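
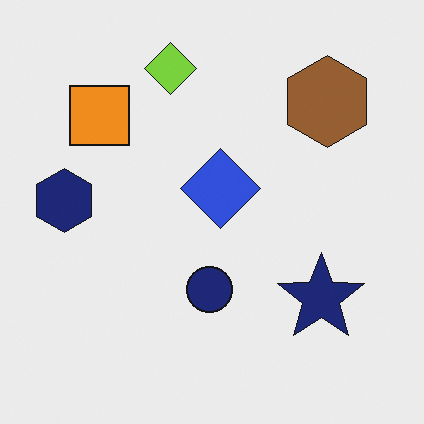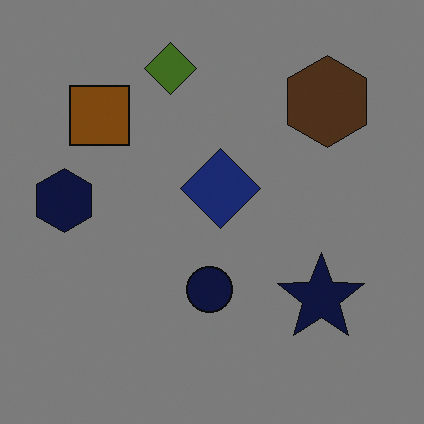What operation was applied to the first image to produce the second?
This is the original image darkened a lot.

Every pixel — background and shapes alike — is uniformly darkened.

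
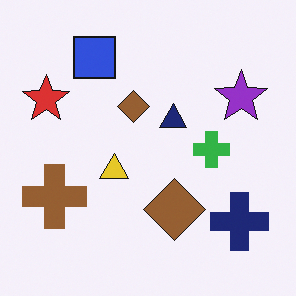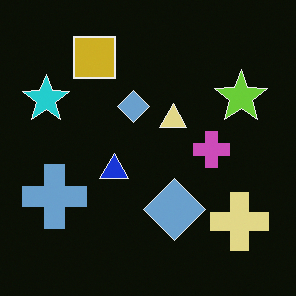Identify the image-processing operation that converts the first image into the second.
The second image is the first color-inverted (negative).

The light background has become dark and every shape's color is its complement — a photographic negative.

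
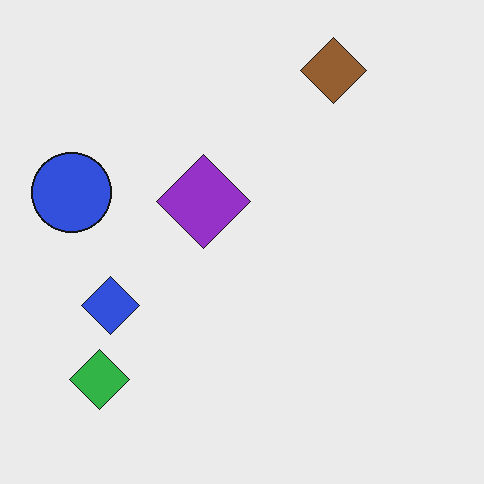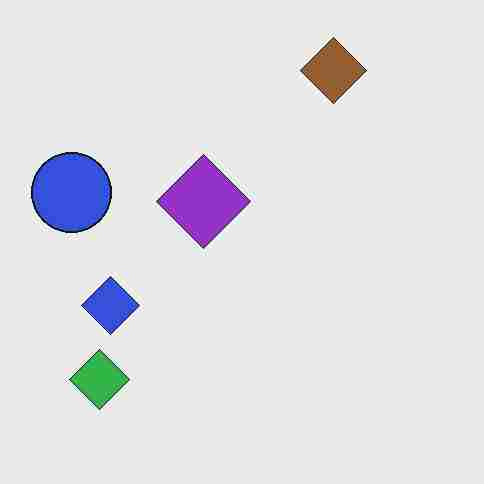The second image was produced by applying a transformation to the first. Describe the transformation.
The image was heavily JPEG-compressed with obvious blocking artifacts.

Blocky 8×8 compression artifacts appear around shape edges and the flat background shows ringing — characteristic JPEG degradation.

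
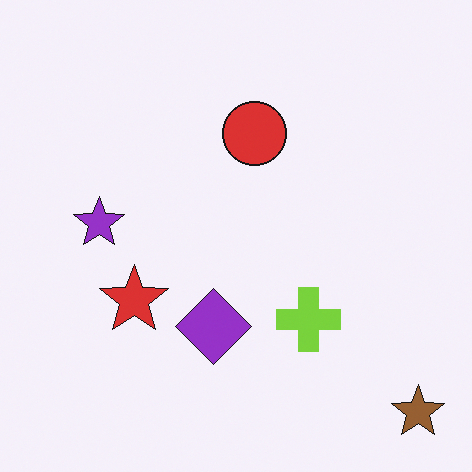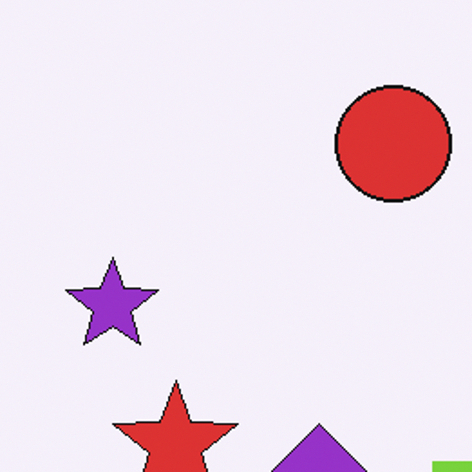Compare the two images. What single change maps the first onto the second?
The second image is the first cropped tightly and scaled back up.

The visible shapes are larger and the field of view is narrower; shapes near the original edges may be partly or wholly outside the frame — a crop-and-rescale.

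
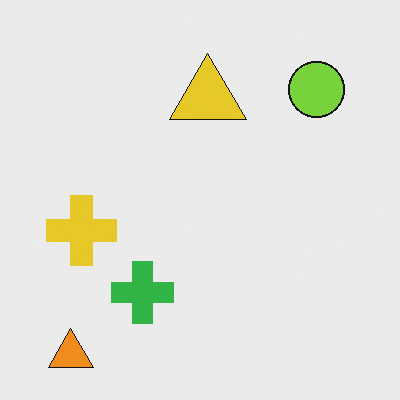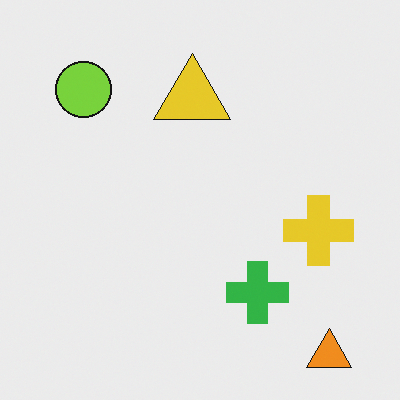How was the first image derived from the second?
The transformation is: flipped horizontally (left ↔ right).

The orange triangle is in the bottom-right of the second image and the bottom-left of the first — shapes on opposite sides of the vertical midline have swapped in a mirror flip.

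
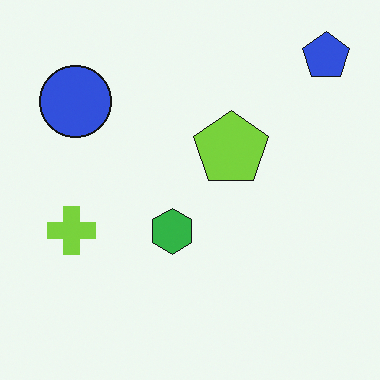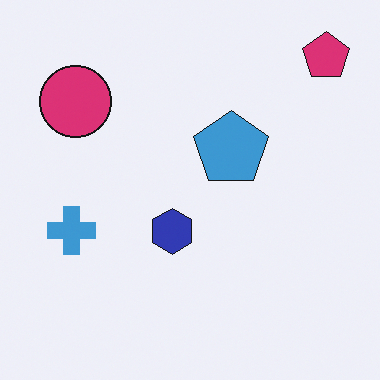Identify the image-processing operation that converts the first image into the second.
Hue-shifted by a moderate amount.

Every shape's color has rotated by the same amount around the hue wheel — a uniform hue shift.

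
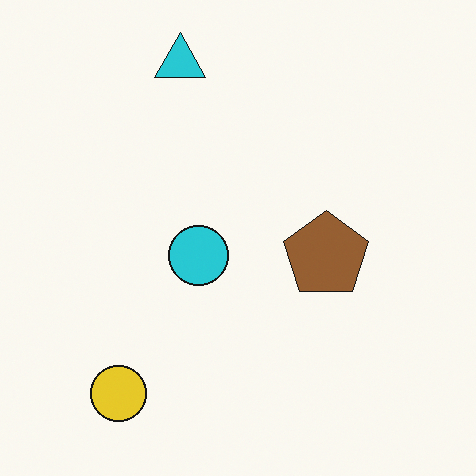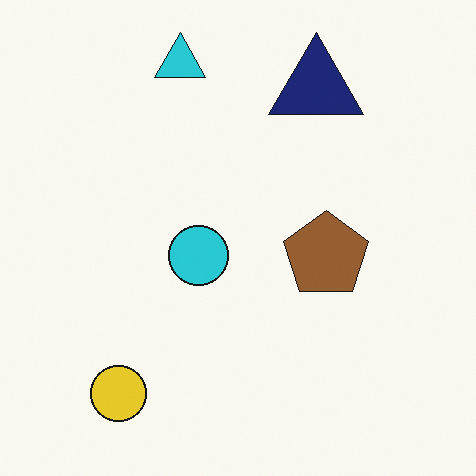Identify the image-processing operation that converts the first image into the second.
It was overlaid with an additional navy triangle.

A navy triangle appears in the second image that is absent from the first.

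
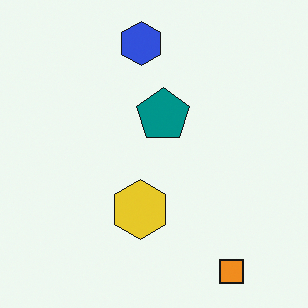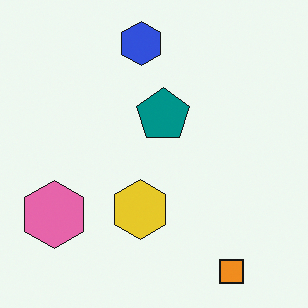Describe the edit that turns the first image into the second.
The second image is the first overlaid with an additional pink hexagon.

A pink hexagon appears in the second image that is absent from the first.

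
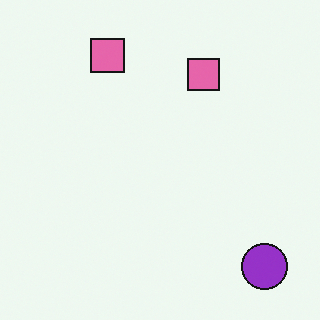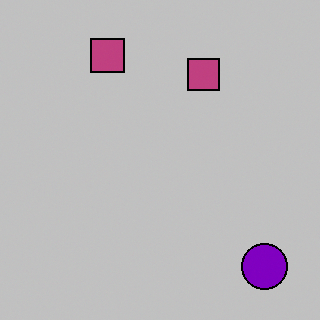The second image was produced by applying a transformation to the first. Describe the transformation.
This is the original image aggressively posterized.

Each flat color has snapped to a coarser quantized level — most visibly, the near-white background has dropped to a flat grey.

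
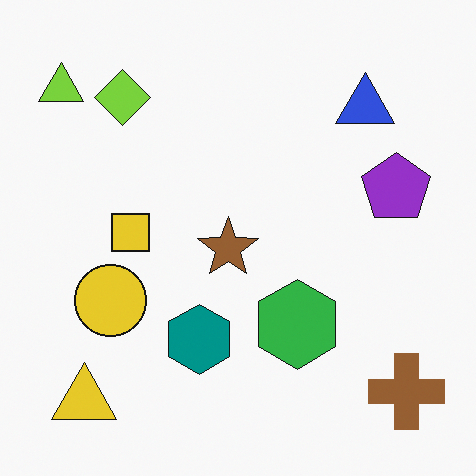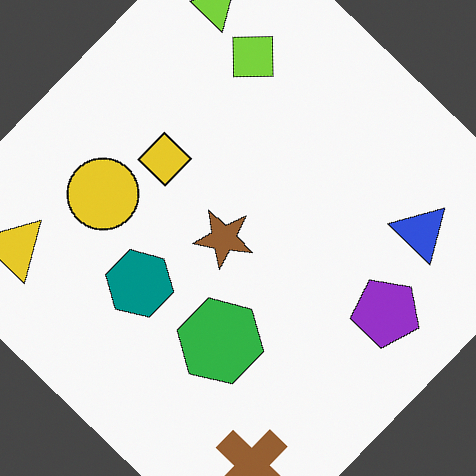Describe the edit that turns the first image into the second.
This is the original image rotated clockwise by a large amount — several tens of degrees.

Every shape is tilted by the same angle and the image corners show triangular fill wedges — a whole-image rotation by a non-right angle.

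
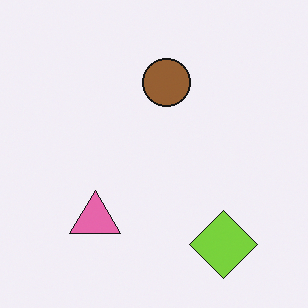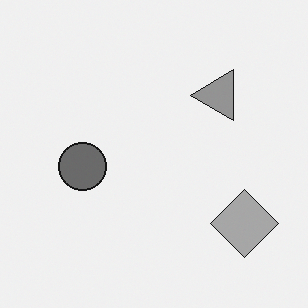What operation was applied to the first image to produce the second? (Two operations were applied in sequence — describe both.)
The second image is the first transposed (reflected across the top-left ↔ bottom-right diagonal), then converted to grayscale.

Shapes have swapped their row and column positions — what was in the top-right is now in the bottom-left — a diagonal reflection. All color is removed — every shape is now a shade of grey.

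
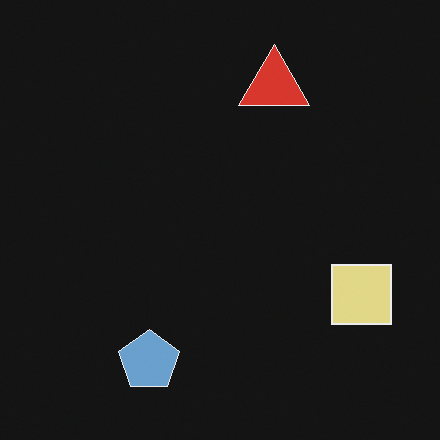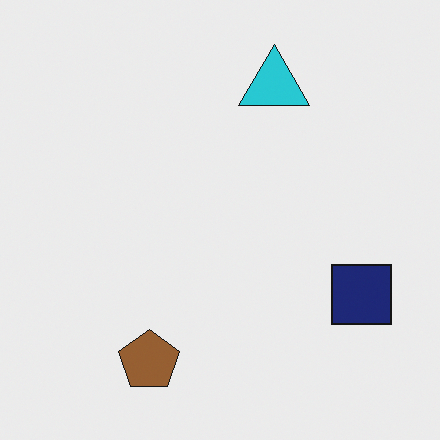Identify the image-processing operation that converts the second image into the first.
Color-inverted (negative).

The light background has become dark and every shape's color is its complement — a photographic negative.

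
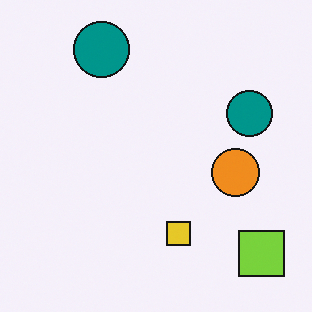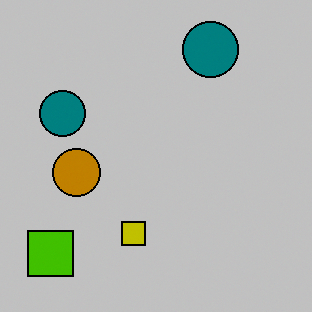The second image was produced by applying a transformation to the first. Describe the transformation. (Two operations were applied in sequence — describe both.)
The transformation is: heavily posterized to just a handful of flat colors, then flipped horizontally (left ↔ right).

Each flat color has snapped to a coarser quantized level — most visibly, the near-white background has dropped to a flat grey. The lime square is in the bottom-right of the first image and the bottom-left of the second — shapes on opposite sides of the vertical midline have swapped in a mirror flip.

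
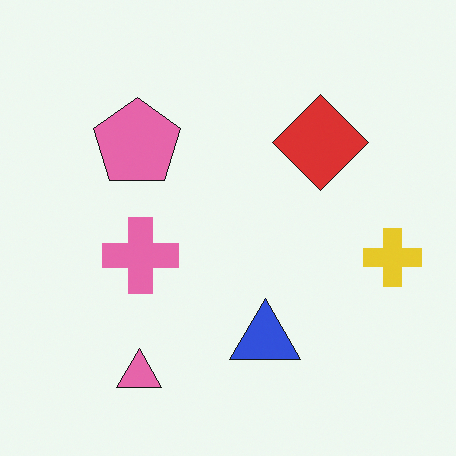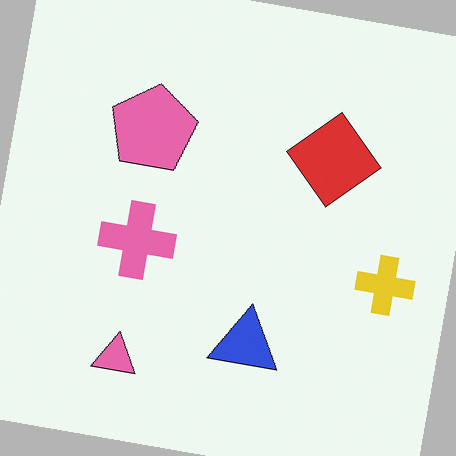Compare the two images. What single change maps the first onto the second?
Rotated clockwise by a few degrees.

Every shape is tilted by the same angle and the image corners show triangular fill wedges — a whole-image rotation by a non-right angle.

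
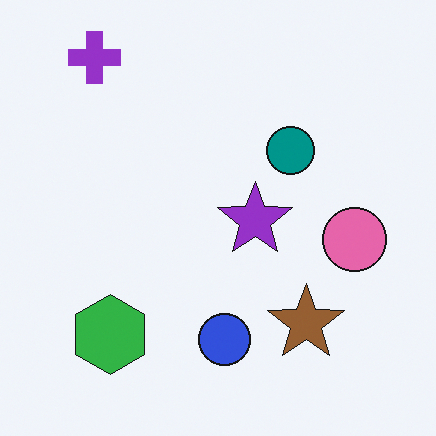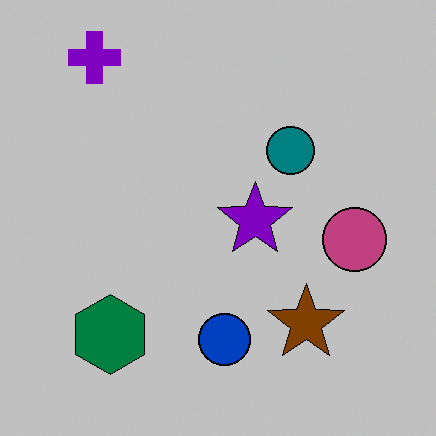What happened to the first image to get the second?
The transformation is: aggressively posterized.

Each flat color has snapped to a coarser quantized level — most visibly, the near-white background has dropped to a flat grey.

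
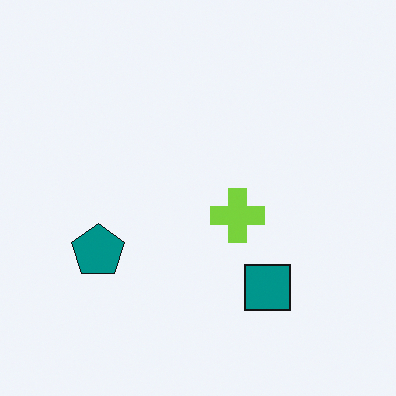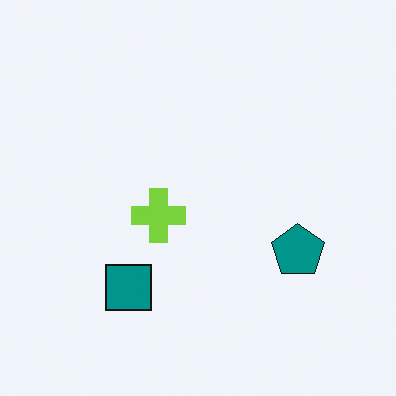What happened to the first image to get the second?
Flipped horizontally (left ↔ right).

The teal pentagon is in the left of the first image and the right of the second — shapes on opposite sides of the vertical midline have swapped in a mirror flip.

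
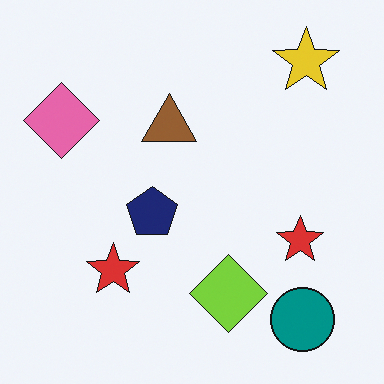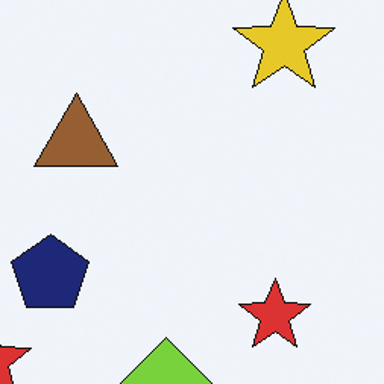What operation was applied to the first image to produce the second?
This is the original image cropped slightly and scaled back up.

The visible shapes are larger and the field of view is narrower; shapes near the original edges may be partly or wholly outside the frame — a crop-and-rescale.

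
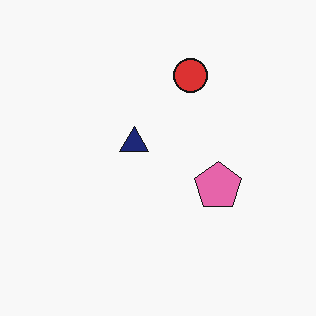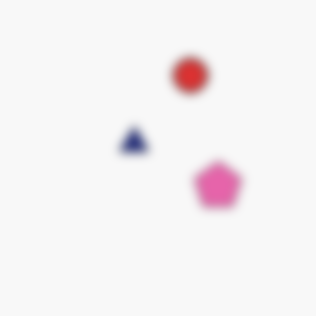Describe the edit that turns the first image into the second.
This is the original image heavily blurred.

Shape edges and outlines are uniformly softened across the whole image.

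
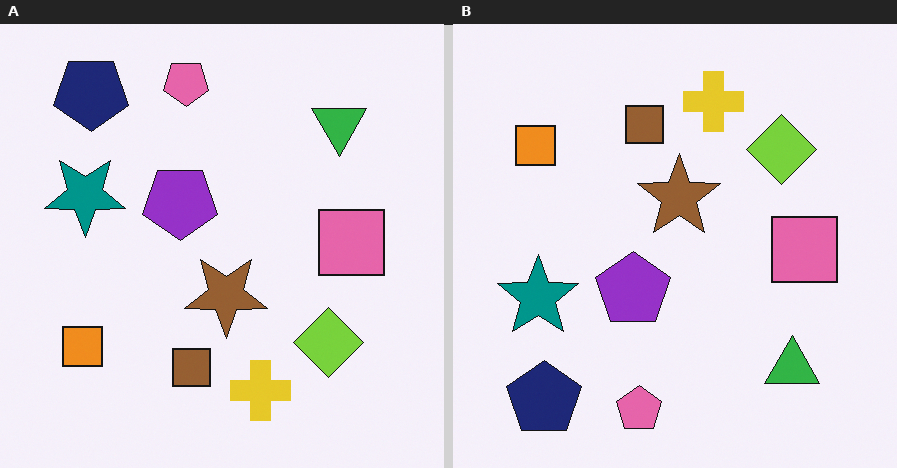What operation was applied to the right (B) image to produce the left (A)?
It was flipped vertically (top ↔ bottom).

The pink pentagon is in the bottom of the right (B) image and the top of the left (A) — shapes on opposite sides of the horizontal midline have swapped in a mirror flip.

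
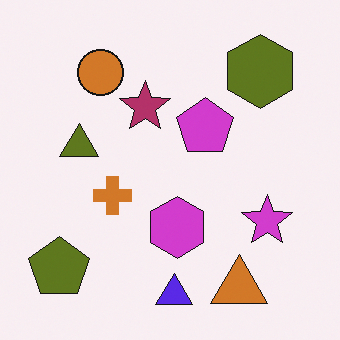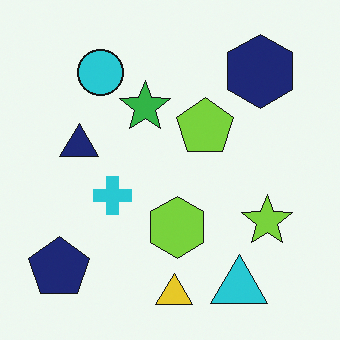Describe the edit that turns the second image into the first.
Hue-shifted by a large amount.

Every shape's color has rotated by the same amount around the hue wheel — a uniform hue shift.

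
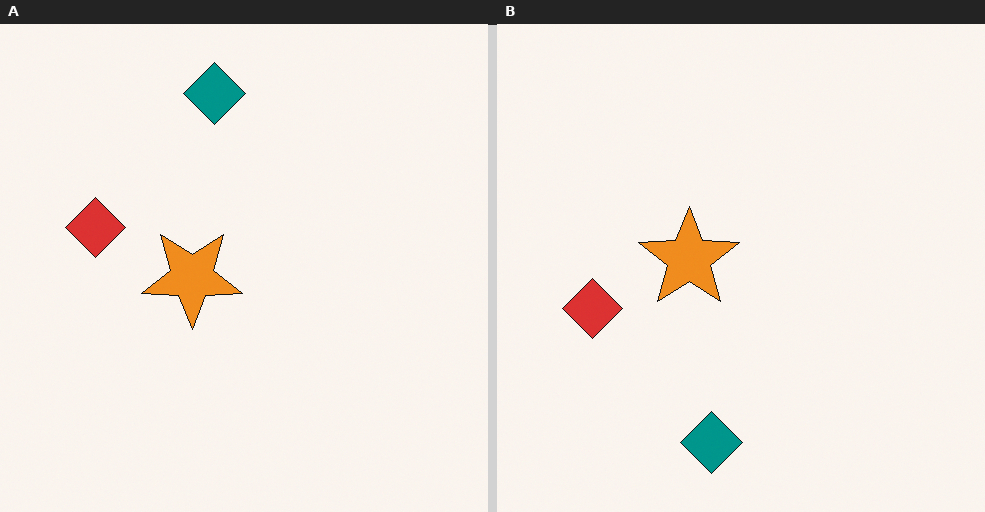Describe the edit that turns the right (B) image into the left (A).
The image was flipped vertically (top ↔ bottom).

The teal diamond is in the bottom of the right (B) image and the top of the left (A) — shapes on opposite sides of the horizontal midline have swapped in a mirror flip.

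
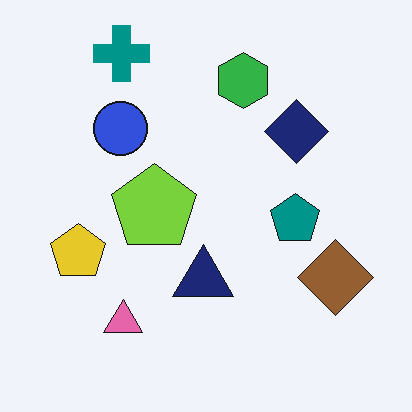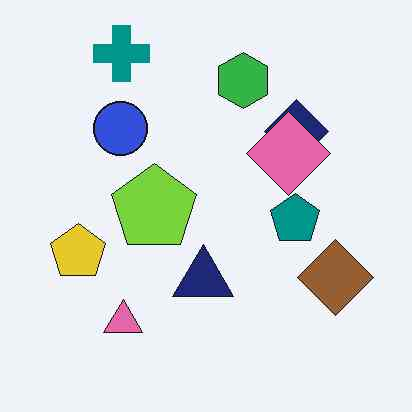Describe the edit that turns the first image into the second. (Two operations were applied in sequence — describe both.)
The image was JPEG-compressed with visible artifacts, then overlaid with an additional pink diamond.

Blocky 8×8 compression artifacts appear around shape edges and the flat background shows ringing — characteristic JPEG degradation. A pink diamond appears in the second image that is absent from the first.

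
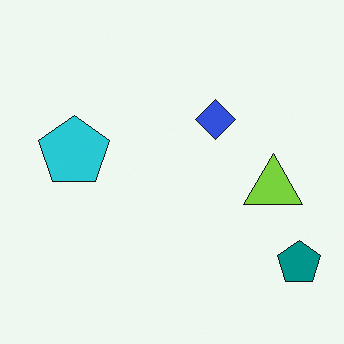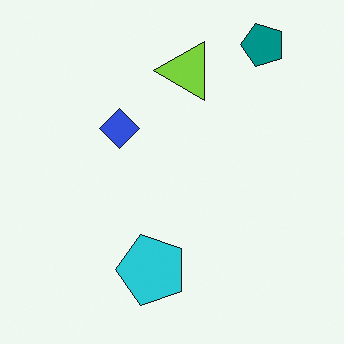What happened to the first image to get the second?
The second image is the first rotated 90° counter-clockwise.

The teal pentagon sits in the bottom-right of the first image and the top-right of the second — consistent with a whole-image 90° counter-clockwise rotation.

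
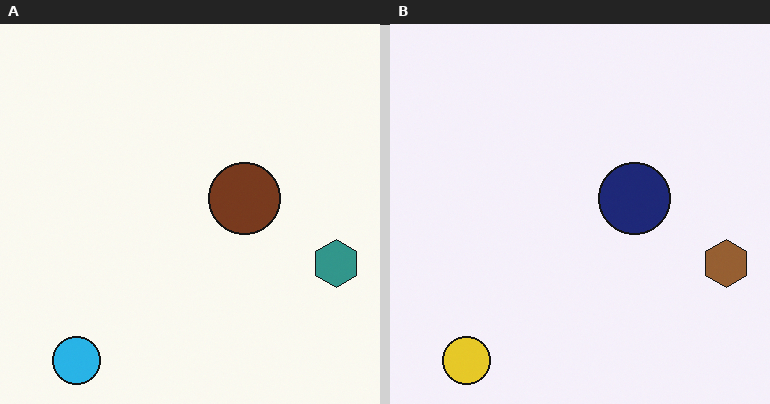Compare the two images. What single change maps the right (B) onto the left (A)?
It was hue-shifted by a moderate amount.

Every shape's color has rotated by the same amount around the hue wheel — a uniform hue shift.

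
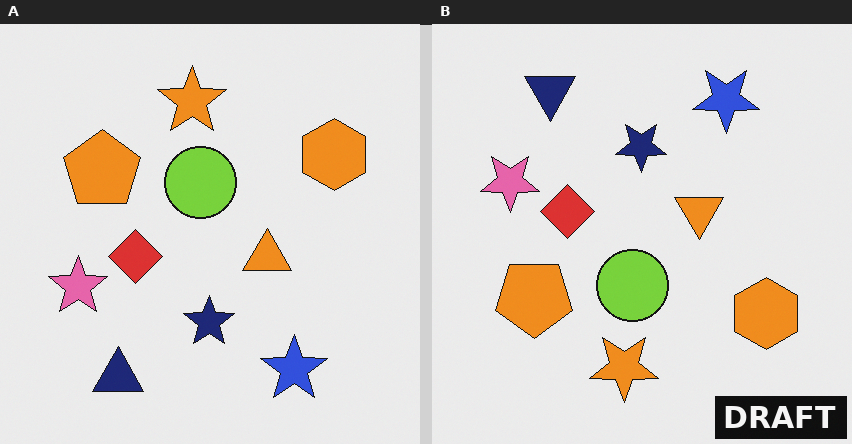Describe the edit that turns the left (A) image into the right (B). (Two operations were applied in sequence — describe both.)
This is the original image flipped vertically (top ↔ bottom), then watermarked with the text "DRAFT" in the lower-right corner.

The navy triangle is in the bottom-left of the left (A) image and the top-left of the right (B) — shapes on opposite sides of the horizontal midline have swapped in a mirror flip. A dark label reading "DRAFT" appears in the lower-right corner.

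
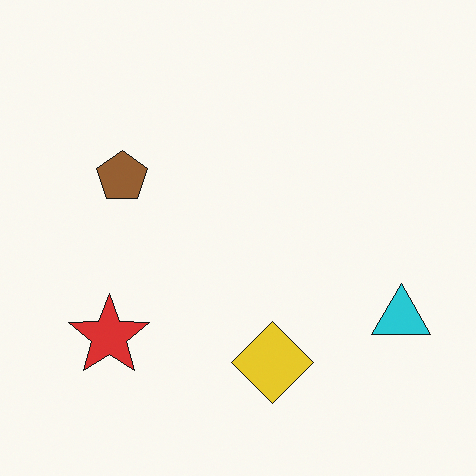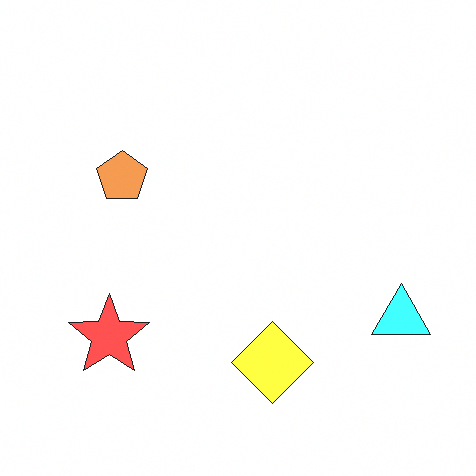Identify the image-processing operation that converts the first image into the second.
It was substantially brightened.

Every pixel — background and shapes alike — is uniformly brightened.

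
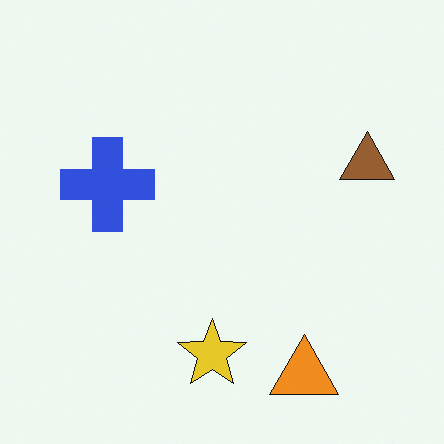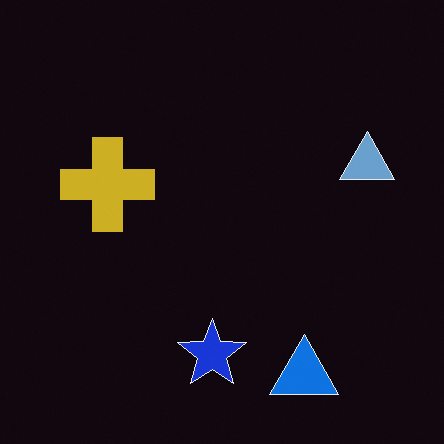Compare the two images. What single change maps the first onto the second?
It was color-inverted (negative).

The light background has become dark and every shape's color is its complement — a photographic negative.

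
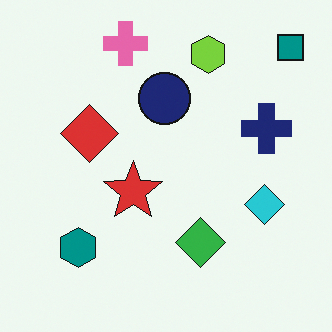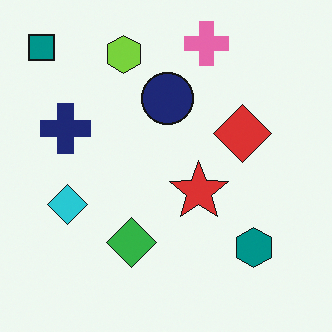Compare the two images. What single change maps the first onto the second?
The second image is the first flipped horizontally (left ↔ right).

The teal square is in the top-right of the first image and the top-left of the second — shapes on opposite sides of the vertical midline have swapped in a mirror flip.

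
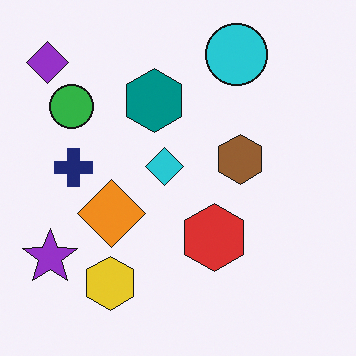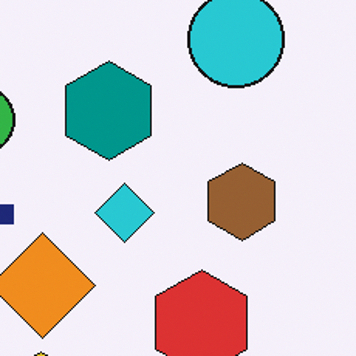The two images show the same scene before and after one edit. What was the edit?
It was cropped to a modestly smaller region and rescaled.

The visible shapes are larger and the field of view is narrower; shapes near the original edges may be partly or wholly outside the frame — a crop-and-rescale.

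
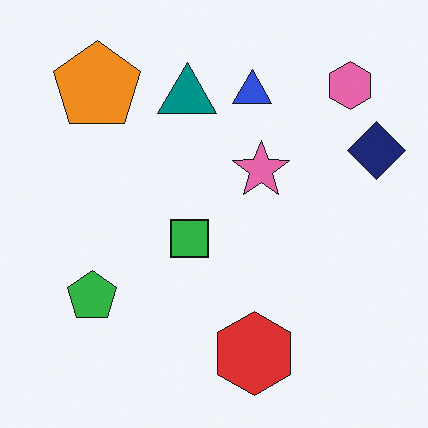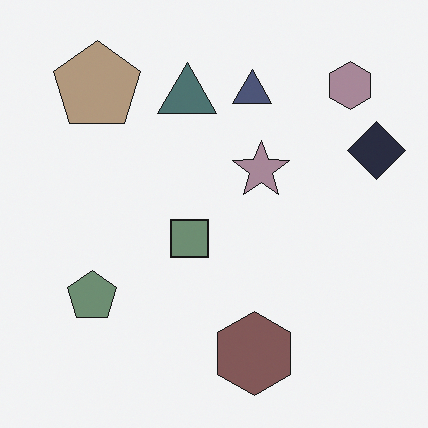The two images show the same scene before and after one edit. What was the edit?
The second image is the first made much more muted (saturation change).

All colors are more muted and greyish — a global saturation change.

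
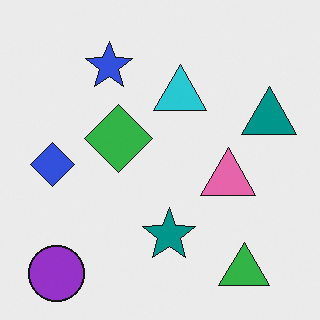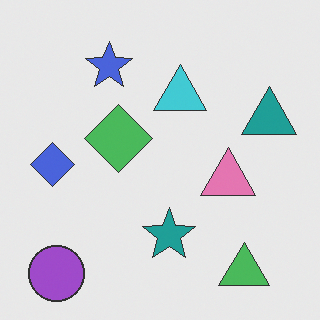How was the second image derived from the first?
It was given slightly reduced contrast.

Tones are pushed toward mid-grey across the whole image — a global contrast change.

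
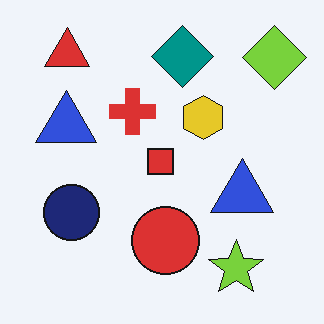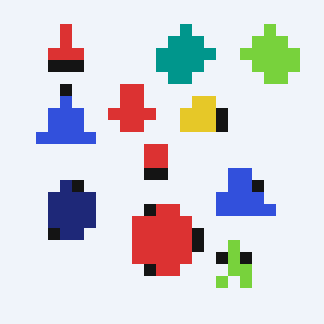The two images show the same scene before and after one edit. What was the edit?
It was coarsely pixelated.

Shapes are reduced to large square blocks; fine edges and outlines are lost — a downscale-then-upscale (mosaic) effect.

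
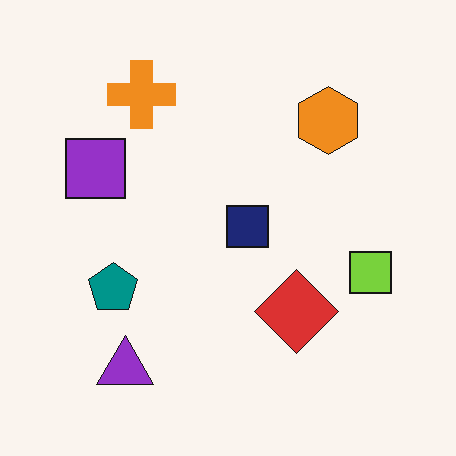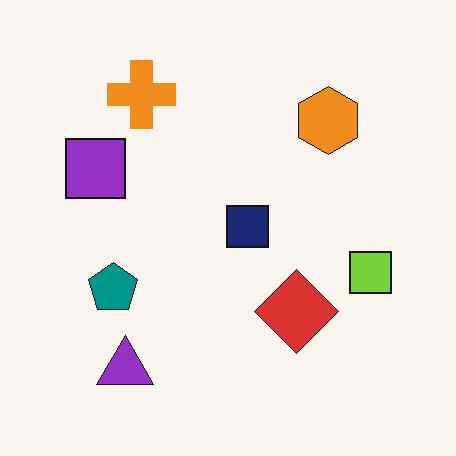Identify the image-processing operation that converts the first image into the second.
The image was JPEG-compressed with visible artifacts.

Blocky 8×8 compression artifacts appear around shape edges and the flat background shows ringing — characteristic JPEG degradation.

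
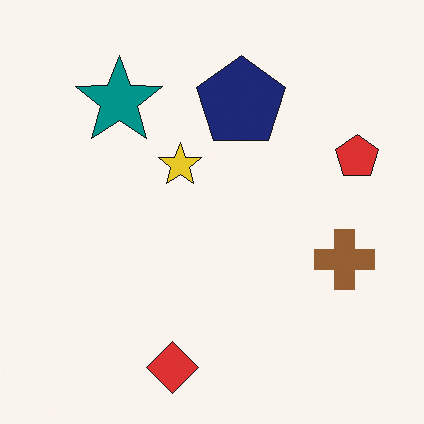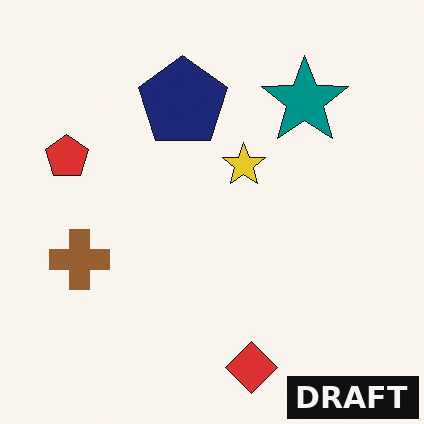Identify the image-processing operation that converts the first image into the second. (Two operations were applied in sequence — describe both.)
It was flipped horizontally (left ↔ right), then watermarked with the text "DRAFT" in the lower-right corner.

The red pentagon is in the right of the first image and the left of the second — shapes on opposite sides of the vertical midline have swapped in a mirror flip. A dark label reading "DRAFT" appears in the lower-right corner.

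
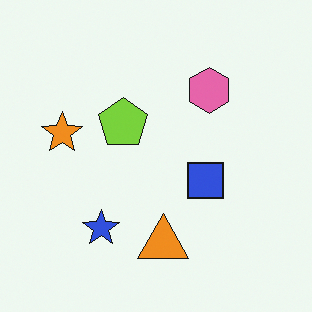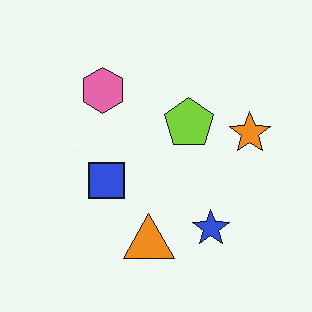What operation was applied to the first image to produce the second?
This is the original image flipped horizontally (left ↔ right).

The orange star is in the left of the first image and the right of the second — shapes on opposite sides of the vertical midline have swapped in a mirror flip.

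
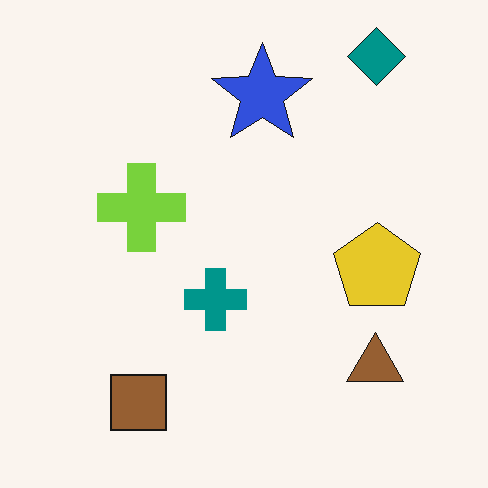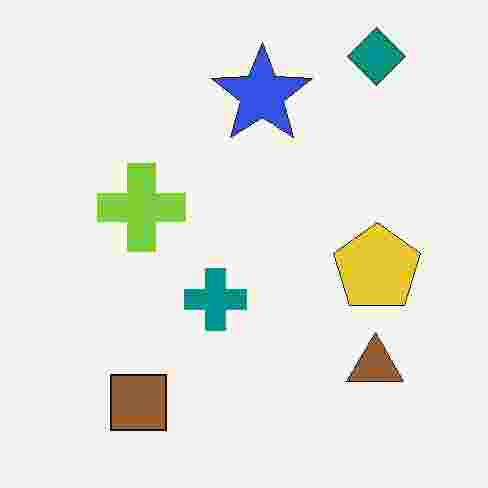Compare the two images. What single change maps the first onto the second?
This is the original image heavily JPEG-compressed with obvious blocking artifacts.

Blocky 8×8 compression artifacts appear around shape edges and the flat background shows ringing — characteristic JPEG degradation.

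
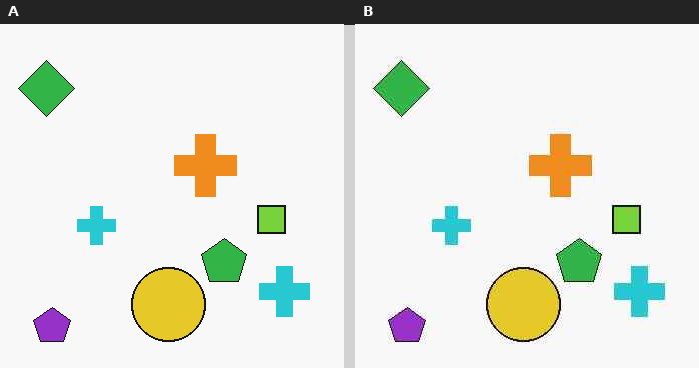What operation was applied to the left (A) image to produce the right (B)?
The image was given moderate JPEG compression.

Blocky 8×8 compression artifacts appear around shape edges and the flat background shows ringing — characteristic JPEG degradation.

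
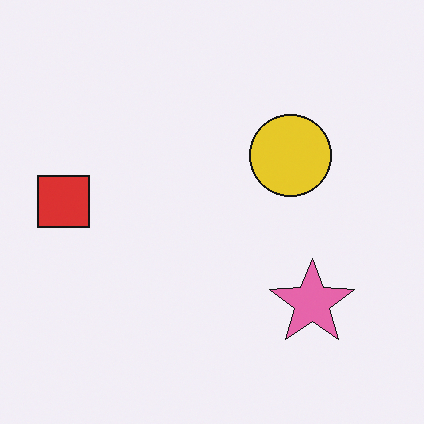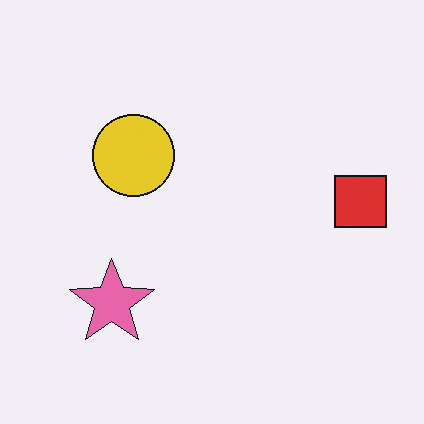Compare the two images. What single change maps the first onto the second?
It was flipped horizontally (left ↔ right).

The red square is in the left of the first image and the right of the second — shapes on opposite sides of the vertical midline have swapped in a mirror flip.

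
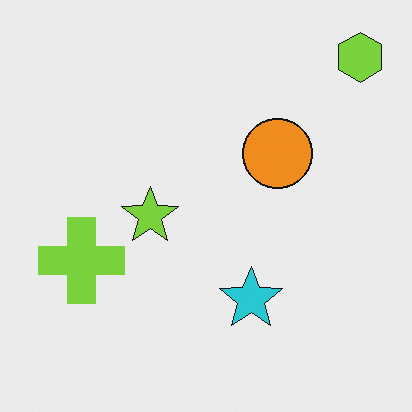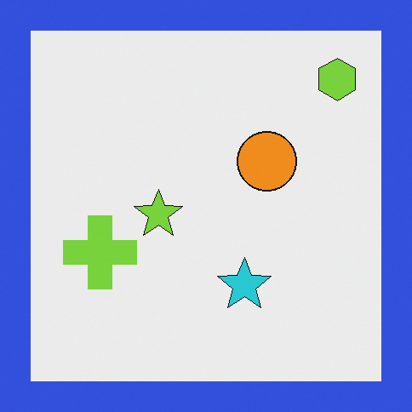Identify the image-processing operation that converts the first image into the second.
This is the original image framed with a blue border.

A solid blue frame runs around the edge of the second image, with the content slightly shrunk inside it.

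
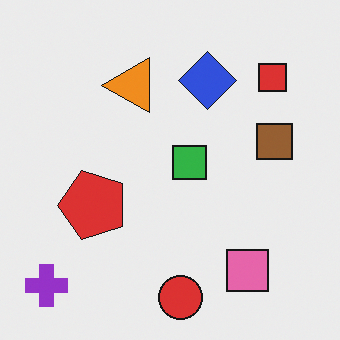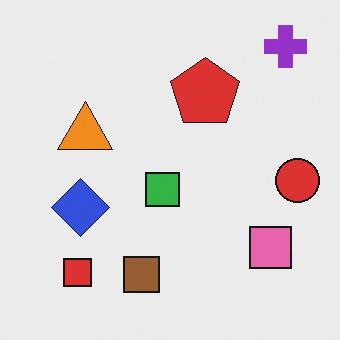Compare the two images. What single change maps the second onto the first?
The image was transposed (reflected across the top-left ↔ bottom-right diagonal).

Shapes have swapped their row and column positions — what was in the top-right is now in the bottom-left — a diagonal reflection.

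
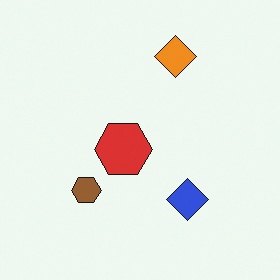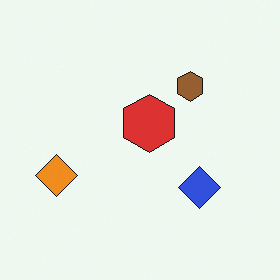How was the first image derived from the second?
The image was transposed (reflected across the top-left ↔ bottom-right diagonal).

Shapes have swapped their row and column positions — what was in the top-right is now in the bottom-left — a diagonal reflection.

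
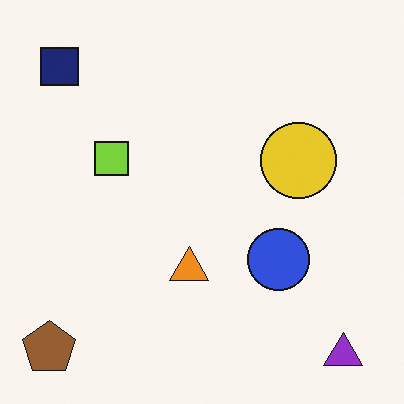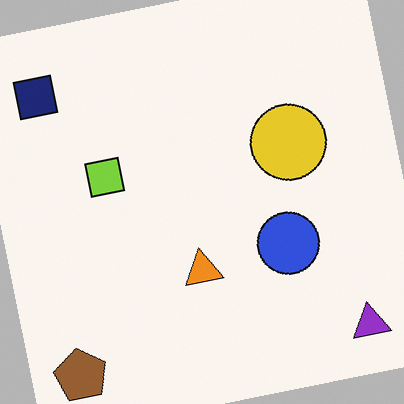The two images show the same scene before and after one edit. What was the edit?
This is the original image rotated counter-clockwise by a small amount.

Every shape is tilted by the same angle and the image corners show triangular fill wedges — a whole-image rotation by a non-right angle.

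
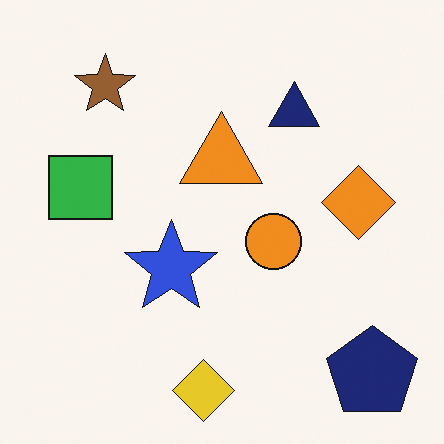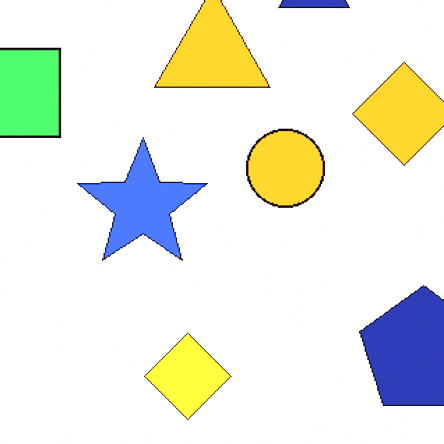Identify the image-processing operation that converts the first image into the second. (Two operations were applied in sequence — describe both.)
The image was cropped to a modestly smaller region and rescaled, then brightened a lot.

The visible shapes are larger and the field of view is narrower; shapes near the original edges may be partly or wholly outside the frame — a crop-and-rescale. Every pixel — background and shapes alike — is uniformly brightened.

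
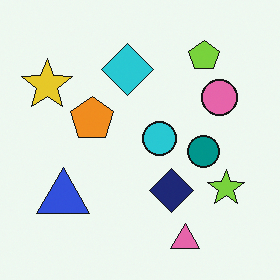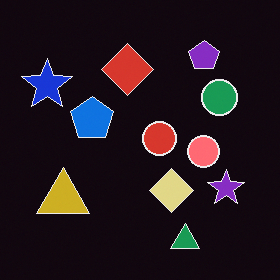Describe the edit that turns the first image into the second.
The transformation is: color-inverted (negative).

The light background has become dark and every shape's color is its complement — a photographic negative.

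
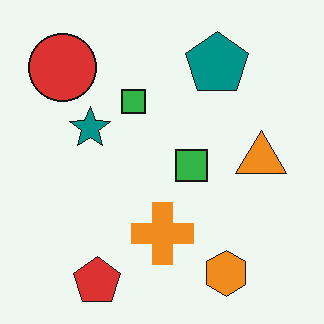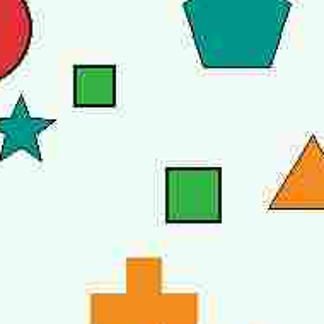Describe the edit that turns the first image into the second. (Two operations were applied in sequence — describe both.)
The transformation is: heavily JPEG-compressed with obvious blocking artifacts, then cropped to a noticeably smaller region and rescaled.

Blocky 8×8 compression artifacts appear around shape edges and the flat background shows ringing — characteristic JPEG degradation. The visible shapes are larger and the field of view is narrower; shapes near the original edges may be partly or wholly outside the frame — a crop-and-rescale.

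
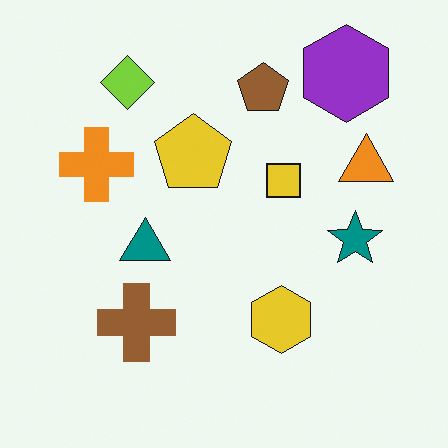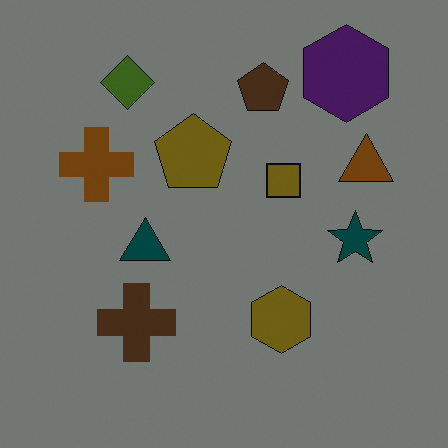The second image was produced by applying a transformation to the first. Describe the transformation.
The image was noticeably darkened.

Every pixel — background and shapes alike — is uniformly darkened.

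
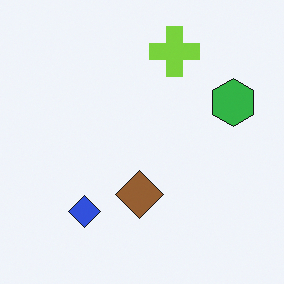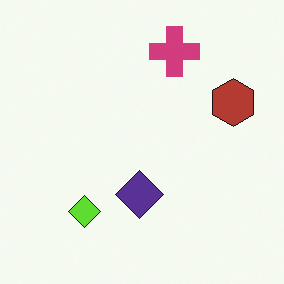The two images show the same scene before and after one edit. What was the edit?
The second image is the first hue-shifted through roughly half the color wheel.

Every shape's color has rotated by the same amount around the hue wheel — a uniform hue shift.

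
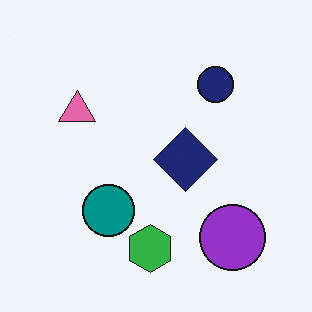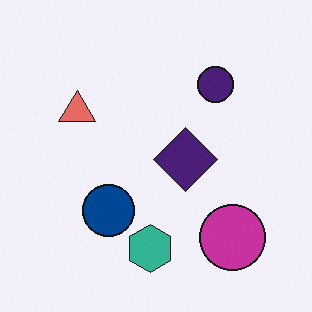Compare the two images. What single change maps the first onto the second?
The image was hue-shifted by a small amount.

Every shape's color has rotated by the same amount around the hue wheel — a uniform hue shift.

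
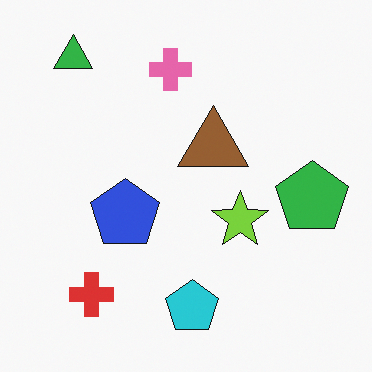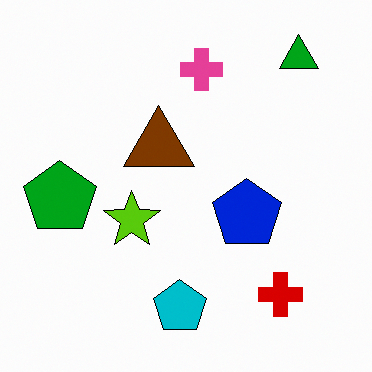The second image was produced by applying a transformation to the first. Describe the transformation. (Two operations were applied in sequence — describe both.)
The image was given slightly increased contrast, then flipped horizontally (left ↔ right).

Tones are pushed away from mid-grey across the whole image — a global contrast change. The green pentagon is in the right of the first image and the left of the second — shapes on opposite sides of the vertical midline have swapped in a mirror flip.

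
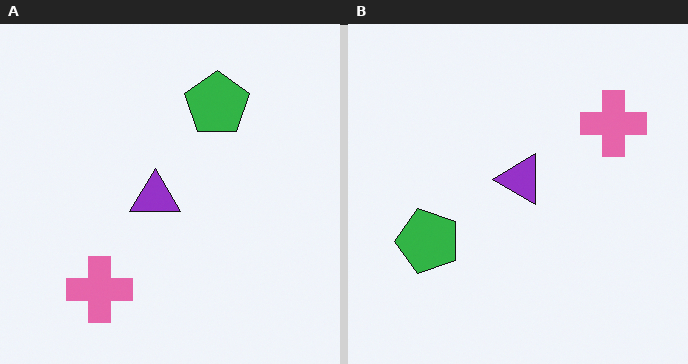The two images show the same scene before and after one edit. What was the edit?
Transposed (reflected across the top-left ↔ bottom-right diagonal).

Shapes have swapped their row and column positions — what was in the top-right is now in the bottom-left — a diagonal reflection.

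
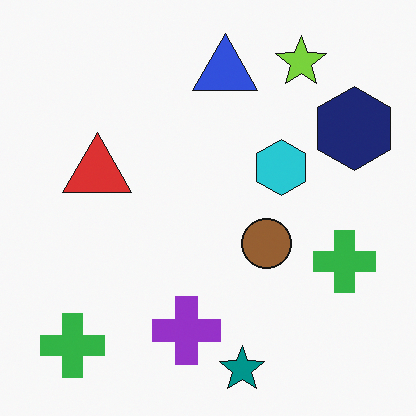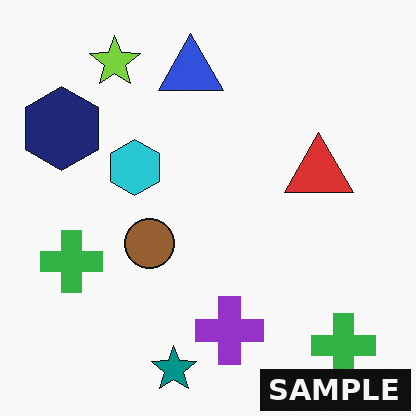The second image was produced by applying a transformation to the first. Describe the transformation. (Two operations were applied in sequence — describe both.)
This is the original image flipped horizontally (left ↔ right), then watermarked with the text "SAMPLE" in the lower-right corner.

The navy hexagon is in the top-right of the first image and the top-left of the second — shapes on opposite sides of the vertical midline have swapped in a mirror flip. A dark label reading "SAMPLE" appears in the lower-right corner.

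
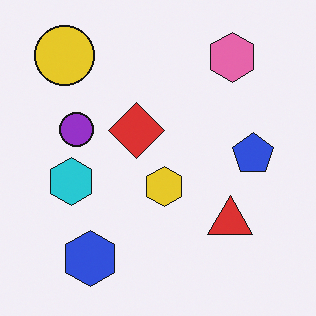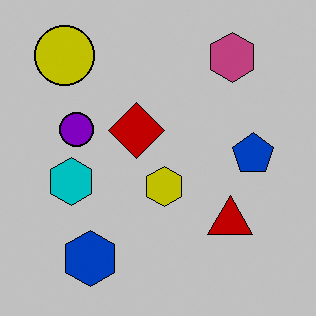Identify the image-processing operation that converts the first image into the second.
Aggressively posterized.

Each flat color has snapped to a coarser quantized level — most visibly, the near-white background has dropped to a flat grey.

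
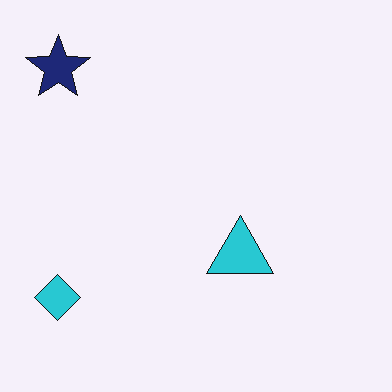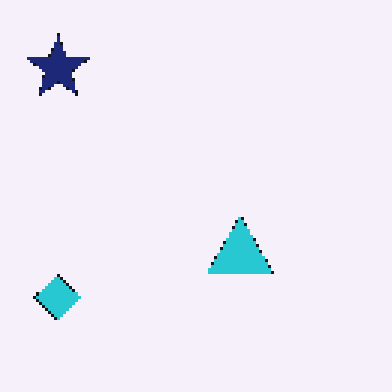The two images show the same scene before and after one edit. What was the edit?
The image was mildly pixelated.

Shapes are reduced to large square blocks; fine edges and outlines are lost — a downscale-then-upscale (mosaic) effect.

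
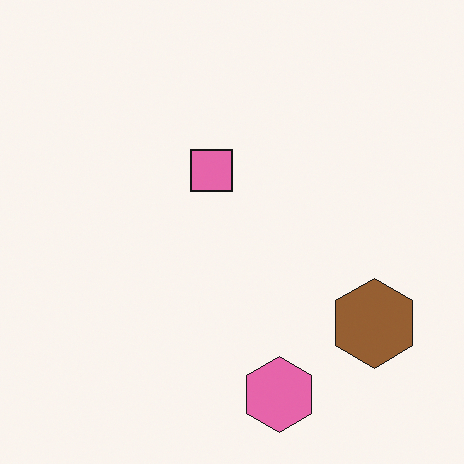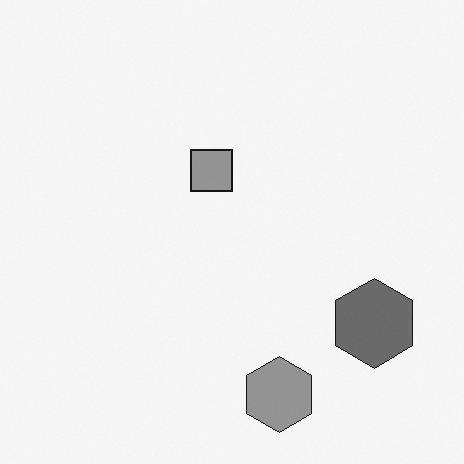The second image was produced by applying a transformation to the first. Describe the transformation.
The second image is the first converted to grayscale.

All color is removed — every shape is now a shade of grey.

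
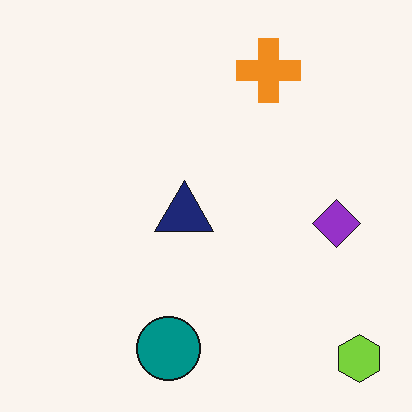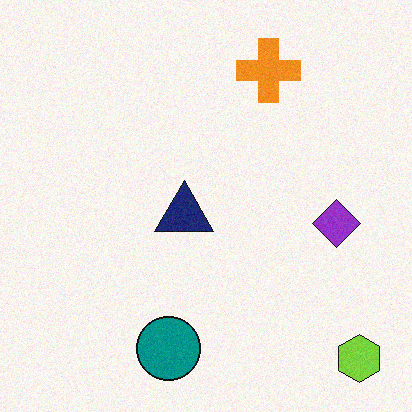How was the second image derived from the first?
It was degraded with a light layer of grain.

Random speckle covers the whole image, including the flat background.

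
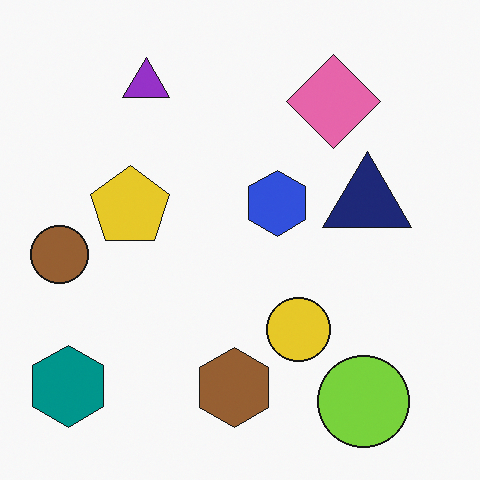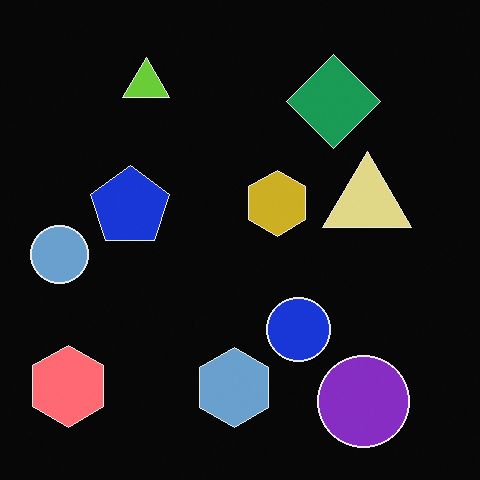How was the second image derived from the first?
The second image is the first color-inverted (negative).

The light background has become dark and every shape's color is its complement — a photographic negative.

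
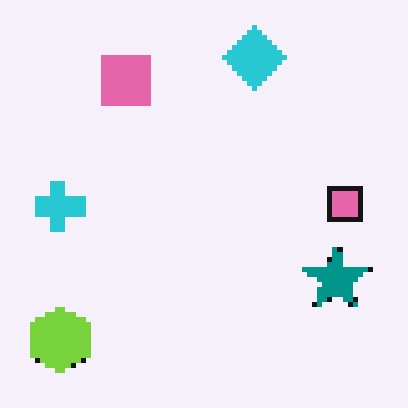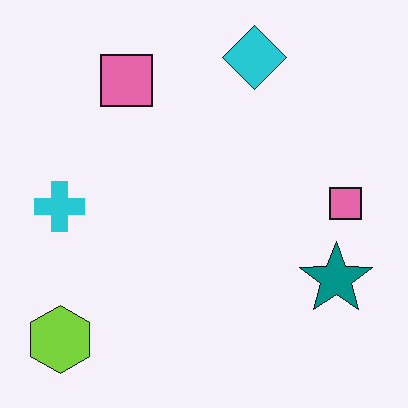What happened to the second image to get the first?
This is the original image mildly pixelated.

Shapes are reduced to large square blocks; fine edges and outlines are lost — a downscale-then-upscale (mosaic) effect.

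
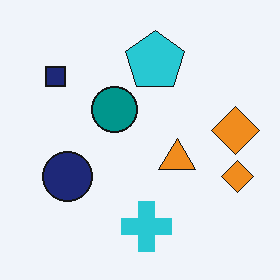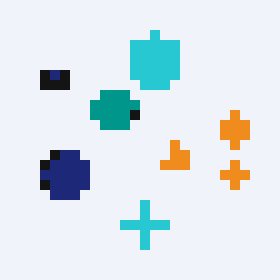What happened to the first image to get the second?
The image was heavily pixelated into large blocks.

Shapes are reduced to large square blocks; fine edges and outlines are lost — a downscale-then-upscale (mosaic) effect.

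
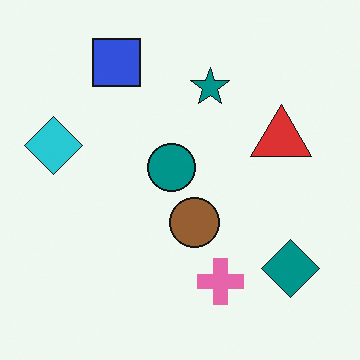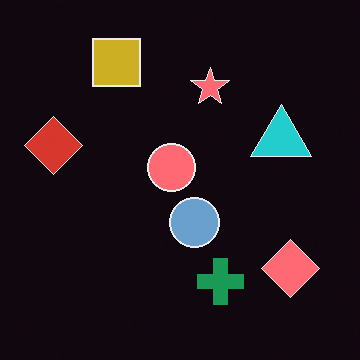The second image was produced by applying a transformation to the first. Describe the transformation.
This is the original image color-inverted (negative).

The light background has become dark and every shape's color is its complement — a photographic negative.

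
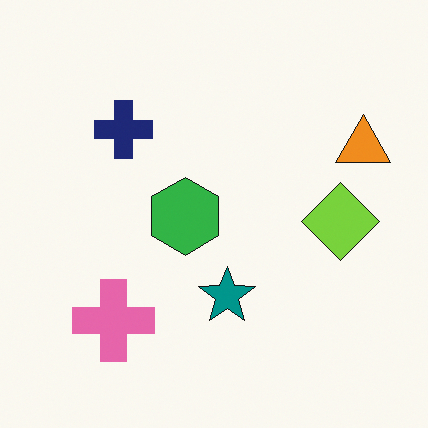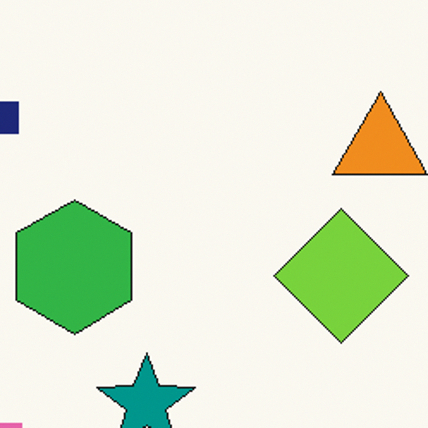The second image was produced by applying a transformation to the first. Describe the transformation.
This is the original image cropped to a noticeably smaller region and rescaled.

The visible shapes are larger and the field of view is narrower; shapes near the original edges may be partly or wholly outside the frame — a crop-and-rescale.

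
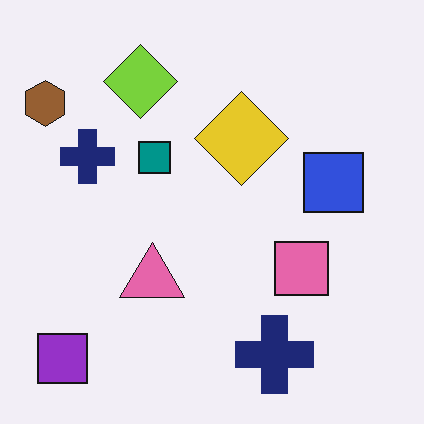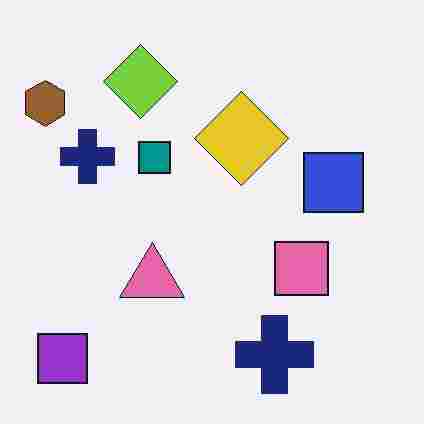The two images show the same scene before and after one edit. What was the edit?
It was heavily JPEG-compressed with obvious blocking artifacts.

Blocky 8×8 compression artifacts appear around shape edges and the flat background shows ringing — characteristic JPEG degradation.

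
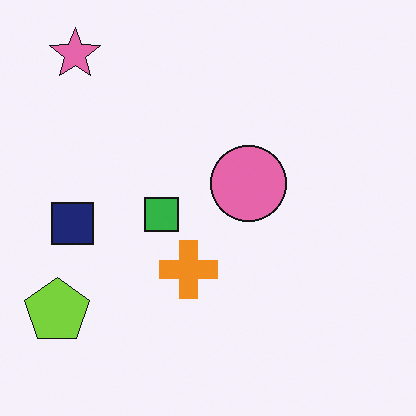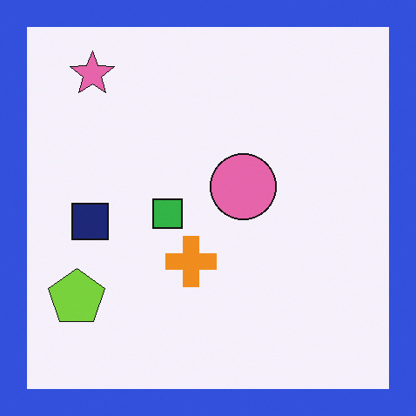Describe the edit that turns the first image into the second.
The image was framed with a blue border.

A solid blue frame runs around the edge of the second image, with the content slightly shrunk inside it.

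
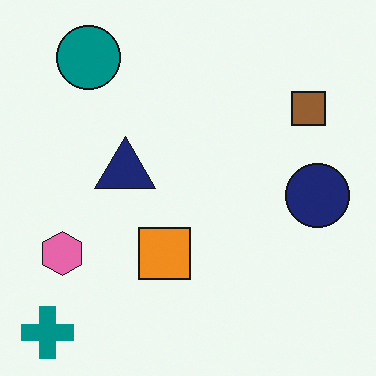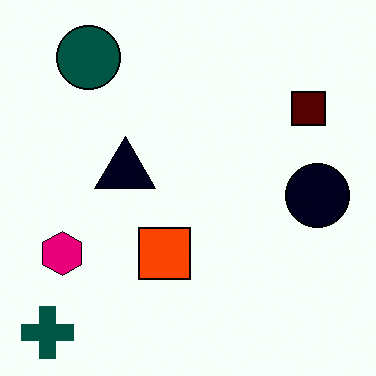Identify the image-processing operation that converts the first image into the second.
The second image is the first boosted in contrast.

Tones are pushed away from mid-grey across the whole image — a global contrast change.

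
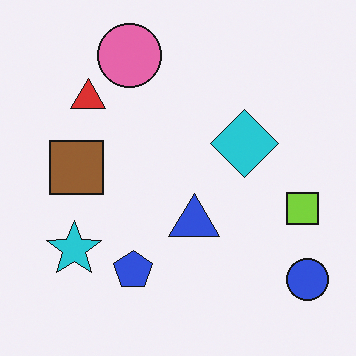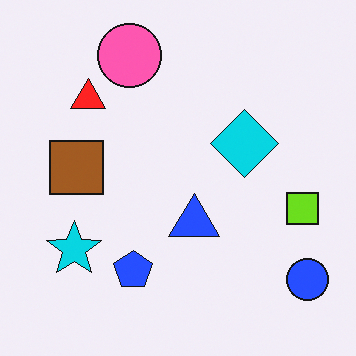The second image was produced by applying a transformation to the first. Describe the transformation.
It was slightly oversaturated.

All colors are more vivid — a global saturation change.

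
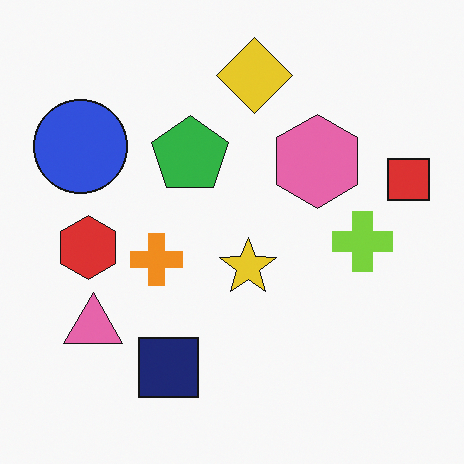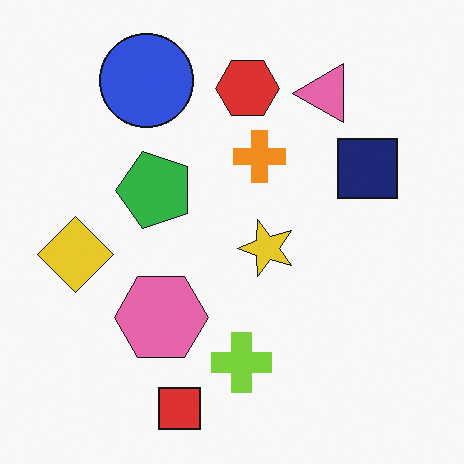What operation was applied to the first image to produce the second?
It was transposed (reflected across the top-left ↔ bottom-right diagonal).

Shapes have swapped their row and column positions — what was in the top-right is now in the bottom-left — a diagonal reflection.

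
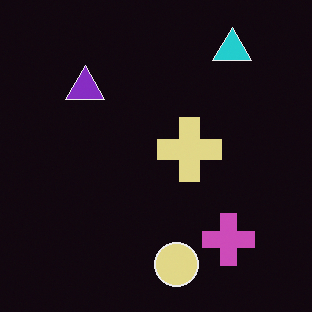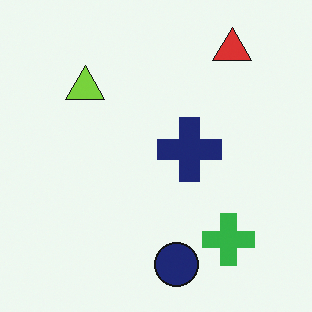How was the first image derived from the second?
It was color-inverted (negative).

The light background has become dark and every shape's color is its complement — a photographic negative.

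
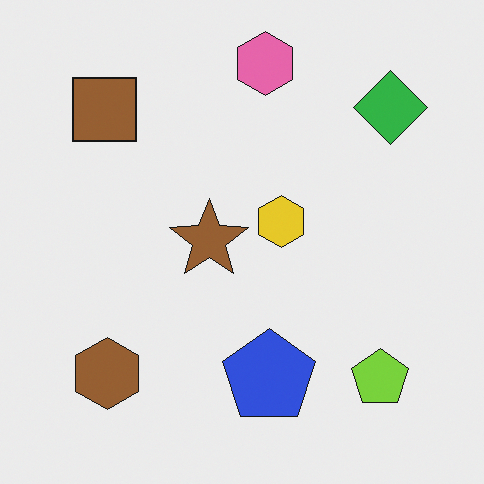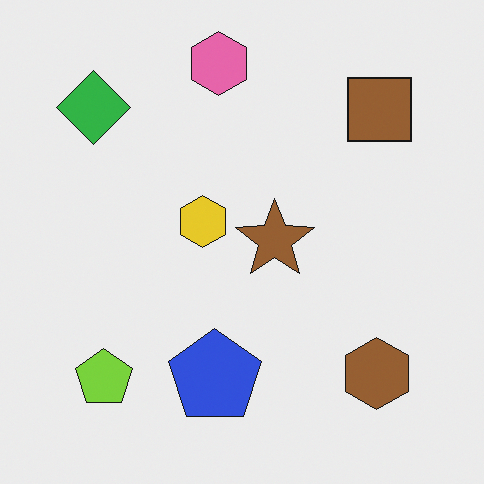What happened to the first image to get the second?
This is the original image flipped horizontally (left ↔ right).

The green diamond is in the top-right of the first image and the top-left of the second — shapes on opposite sides of the vertical midline have swapped in a mirror flip.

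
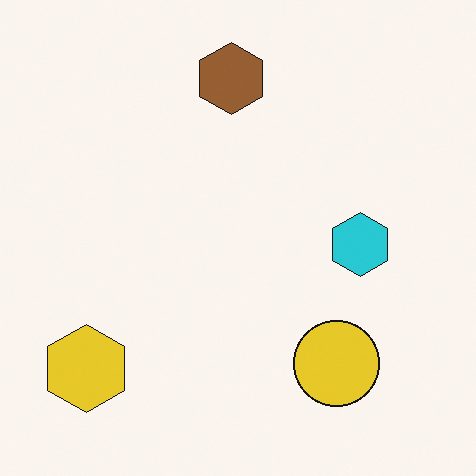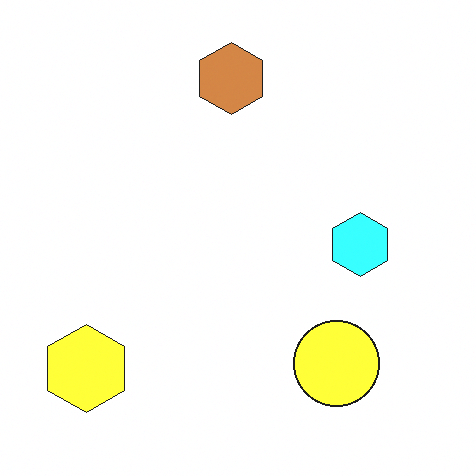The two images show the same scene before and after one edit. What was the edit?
It was brightened a lot.

Every pixel — background and shapes alike — is uniformly brightened.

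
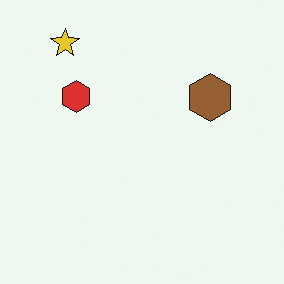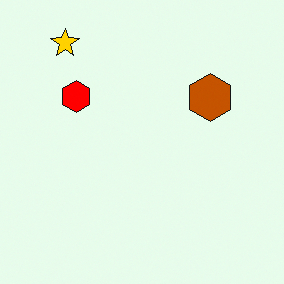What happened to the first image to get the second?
The image was heavily oversaturated.

All colors are more vivid — a global saturation change.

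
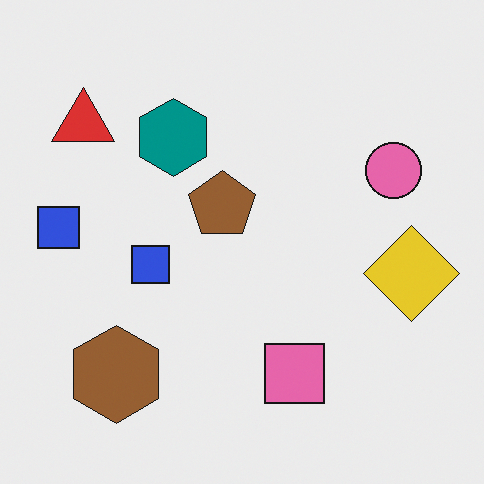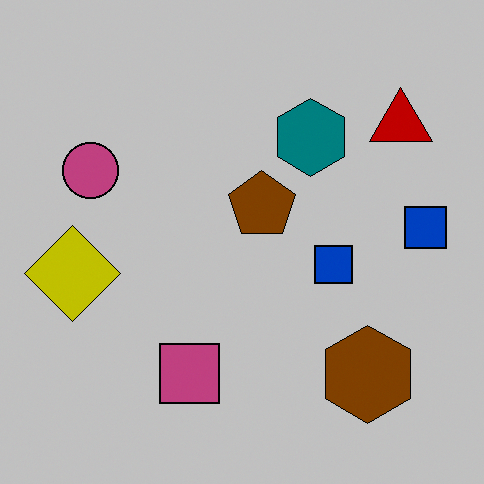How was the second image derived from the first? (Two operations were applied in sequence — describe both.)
This is the original image aggressively posterized, then flipped horizontally (left ↔ right).

Each flat color has snapped to a coarser quantized level — most visibly, the near-white background has dropped to a flat grey. The yellow diamond is in the right of the first image and the left of the second — shapes on opposite sides of the vertical midline have swapped in a mirror flip.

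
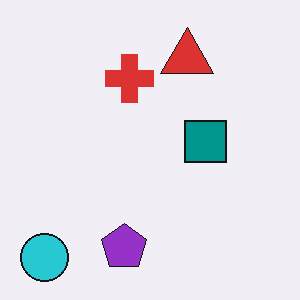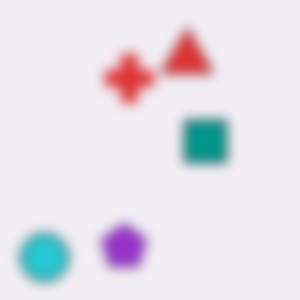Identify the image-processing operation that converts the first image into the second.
The image was heavily blurred.

Shape edges and outlines are uniformly softened across the whole image.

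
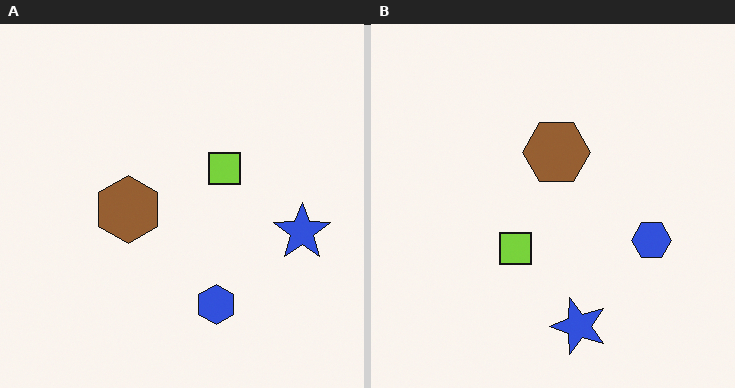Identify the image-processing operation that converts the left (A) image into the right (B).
This is the original image transposed (reflected across the top-left ↔ bottom-right diagonal).

Shapes have swapped their row and column positions — what was in the top-right is now in the bottom-left — a diagonal reflection.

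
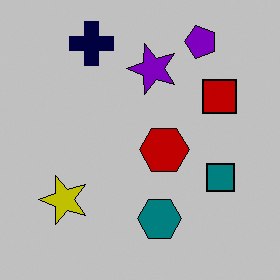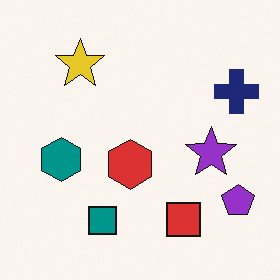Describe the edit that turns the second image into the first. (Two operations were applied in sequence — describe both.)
The image was rotated 90° counter-clockwise, then aggressively posterized.

The purple pentagon sits in the bottom-right of the second image and the top-right of the first — consistent with a whole-image 90° counter-clockwise rotation. Each flat color has snapped to a coarser quantized level — most visibly, the near-white background has dropped to a flat grey.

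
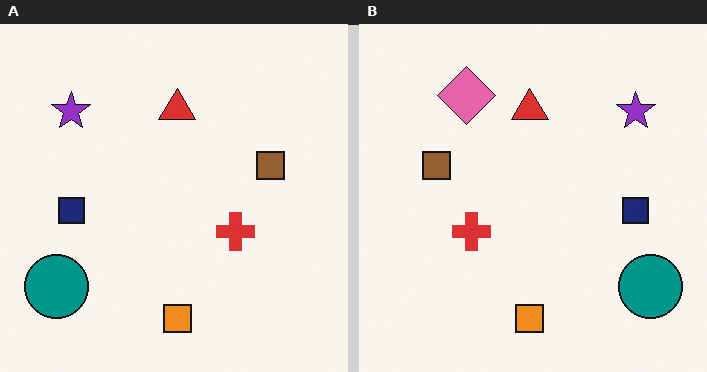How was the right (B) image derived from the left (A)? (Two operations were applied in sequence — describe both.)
Flipped horizontally (left ↔ right), then overlaid with an additional pink diamond.

The teal circle is in the bottom-left of the left (A) image and the bottom-right of the right (B) — shapes on opposite sides of the vertical midline have swapped in a mirror flip. A pink diamond appears in the right (B) image that is absent from the left (A).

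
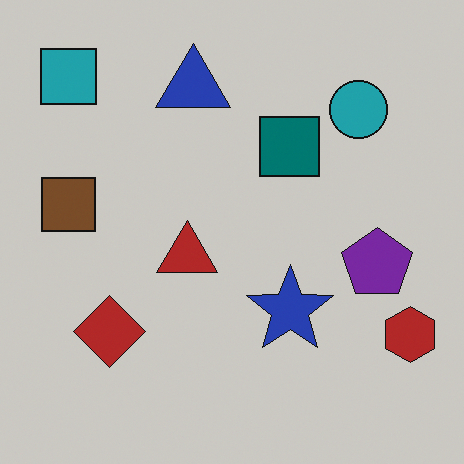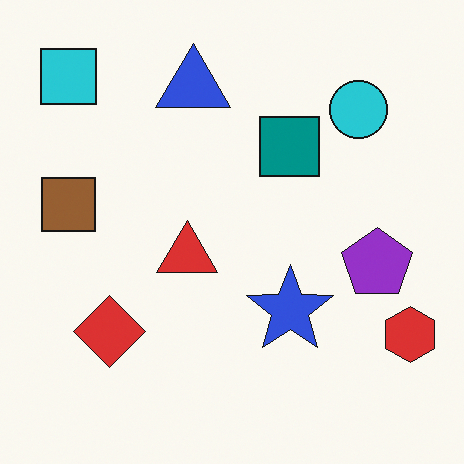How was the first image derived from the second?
The first image is the second darkened a little.

Every pixel — background and shapes alike — is uniformly darkened.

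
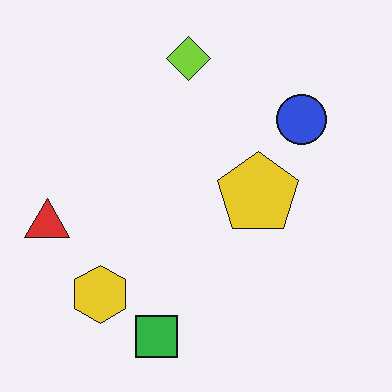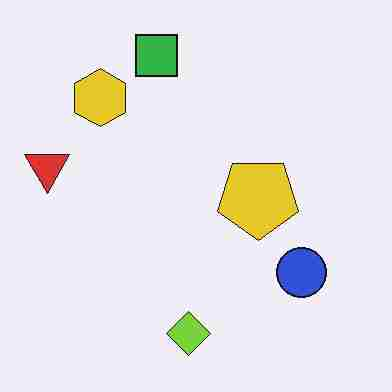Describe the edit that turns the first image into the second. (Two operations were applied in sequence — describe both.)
The image was flipped vertically (top ↔ bottom), then degraded with heavy JPEG compression.

The green square is in the bottom of the first image and the top of the second — shapes on opposite sides of the horizontal midline have swapped in a mirror flip. Blocky 8×8 compression artifacts appear around shape edges and the flat background shows ringing — characteristic JPEG degradation.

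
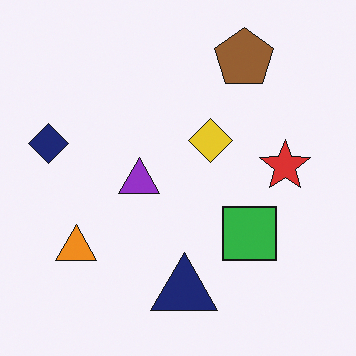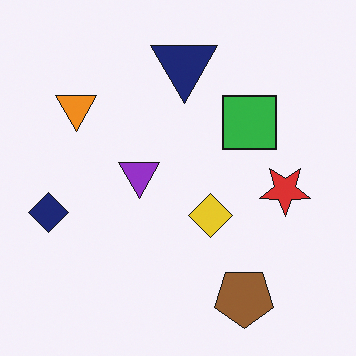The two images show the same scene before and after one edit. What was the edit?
The second image is the first flipped vertically (top ↔ bottom).

The brown pentagon is in the top-right of the first image and the bottom-right of the second — shapes on opposite sides of the horizontal midline have swapped in a mirror flip.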